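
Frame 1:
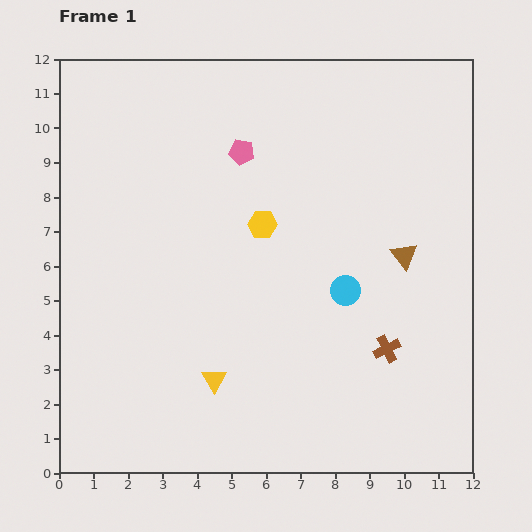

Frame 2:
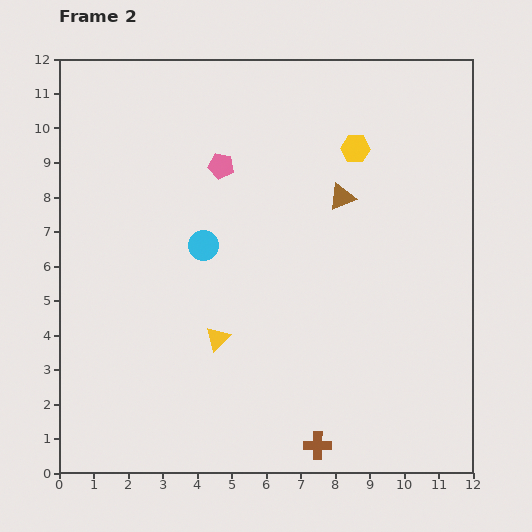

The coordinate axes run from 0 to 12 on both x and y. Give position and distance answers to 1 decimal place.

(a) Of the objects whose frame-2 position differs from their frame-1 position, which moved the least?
the pink pentagon

(moved 0.7)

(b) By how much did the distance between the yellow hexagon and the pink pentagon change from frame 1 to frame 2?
+1.7

Distance in frame 1: 2.2. Distance in frame 2: 3.9.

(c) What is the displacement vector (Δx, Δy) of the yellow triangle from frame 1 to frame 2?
(0.1, 1.2)

The yellow triangle was at (4.5, 2.7) in frame 1 and (4.6, 3.9) in frame 2.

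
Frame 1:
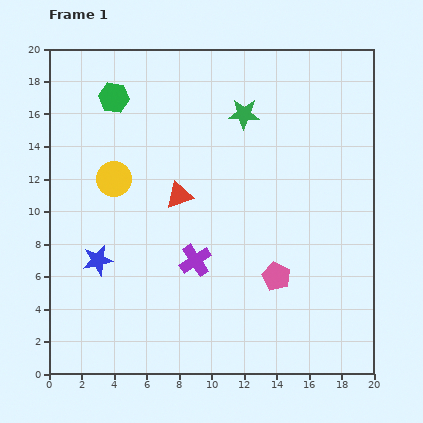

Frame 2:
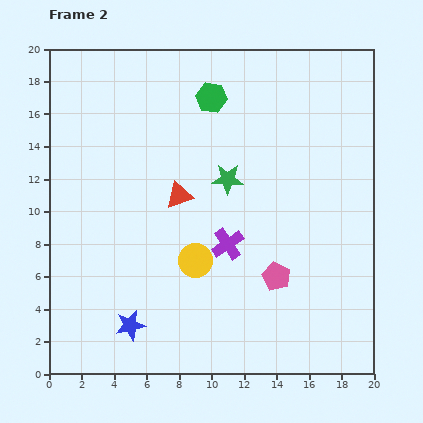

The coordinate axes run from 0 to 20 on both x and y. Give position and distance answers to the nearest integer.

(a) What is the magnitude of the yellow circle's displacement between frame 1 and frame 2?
7

The yellow circle moved from (4, 12) to (9, 7), a distance of √(5² + 5²) ≈ 7.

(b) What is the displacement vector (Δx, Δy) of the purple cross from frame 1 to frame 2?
(2, 1)

The purple cross was at (9, 7) in frame 1 and (11, 8) in frame 2.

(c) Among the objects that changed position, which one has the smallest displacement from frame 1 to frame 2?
the purple cross

(moved 2)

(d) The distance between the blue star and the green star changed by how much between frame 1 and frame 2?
-2

Distance in frame 1: 13. Distance in frame 2: 11.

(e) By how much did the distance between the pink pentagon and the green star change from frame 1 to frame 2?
-3

Distance in frame 1: 10. Distance in frame 2: 7.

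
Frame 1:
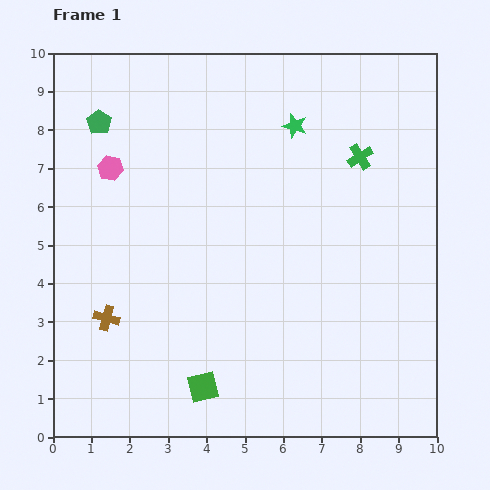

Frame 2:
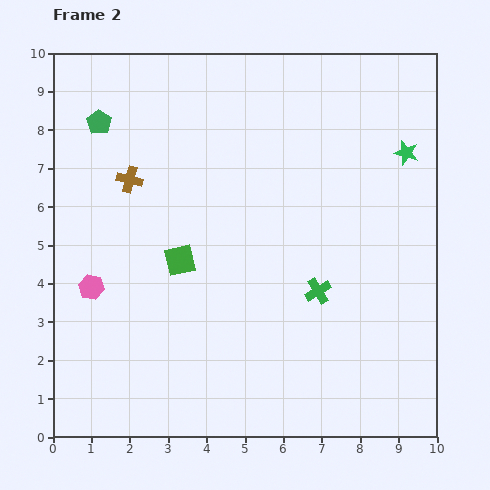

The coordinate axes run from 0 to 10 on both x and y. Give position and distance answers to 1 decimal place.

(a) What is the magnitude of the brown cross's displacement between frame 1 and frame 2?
3.6

The brown cross moved from (1.4, 3.1) to (2.0, 6.7), a distance of √(0.6² + 3.6²) ≈ 3.6.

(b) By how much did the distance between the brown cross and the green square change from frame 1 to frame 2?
-0.6

Distance in frame 1: 3.1. Distance in frame 2: 2.5.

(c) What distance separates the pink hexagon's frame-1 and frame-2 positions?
3.1

The pink hexagon moved from (1.5, 7.0) to (1.0, 3.9), a distance of √(0.5² + 3.1²) ≈ 3.1.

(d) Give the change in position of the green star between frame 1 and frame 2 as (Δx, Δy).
(2.9, -0.7)

The green star was at (6.3, 8.1) in frame 1 and (9.2, 7.4) in frame 2.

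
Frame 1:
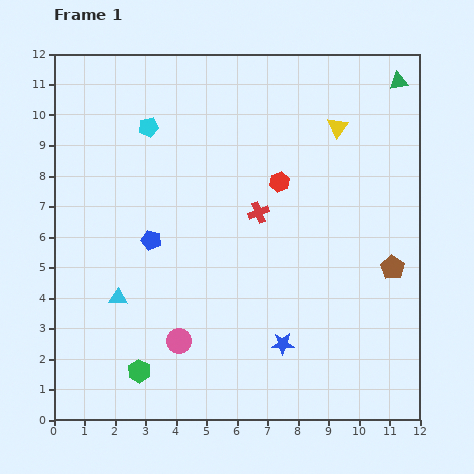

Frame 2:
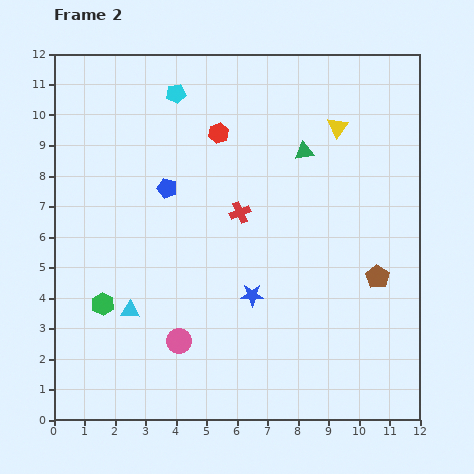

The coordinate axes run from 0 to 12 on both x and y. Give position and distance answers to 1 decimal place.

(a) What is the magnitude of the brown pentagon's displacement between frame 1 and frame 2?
0.6

The brown pentagon moved from (11.1, 5.0) to (10.6, 4.7), a distance of √(0.5² + 0.3²) ≈ 0.6.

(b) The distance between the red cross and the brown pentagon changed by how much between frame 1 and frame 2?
+0.2

Distance in frame 1: 4.8. Distance in frame 2: 5.0.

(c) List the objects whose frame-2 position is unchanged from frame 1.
the yellow triangle, the pink circle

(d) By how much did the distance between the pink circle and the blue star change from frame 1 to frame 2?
-0.6

Distance in frame 1: 3.4. Distance in frame 2: 2.8.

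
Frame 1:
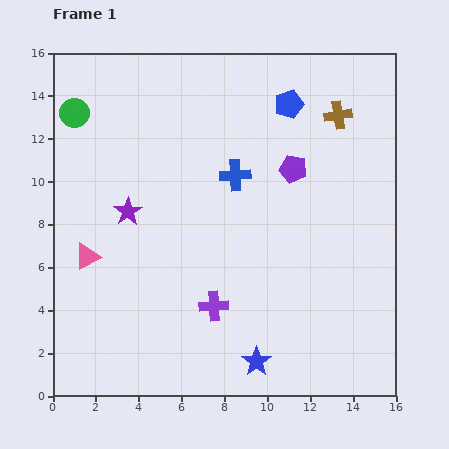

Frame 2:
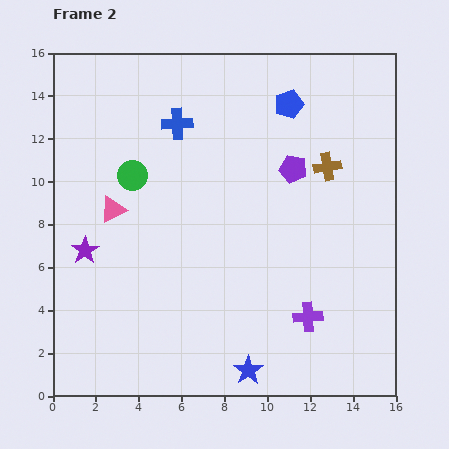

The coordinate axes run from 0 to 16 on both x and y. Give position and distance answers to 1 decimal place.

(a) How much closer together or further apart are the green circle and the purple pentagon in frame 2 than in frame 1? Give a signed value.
-3.0

Distance in frame 1: 10.5. Distance in frame 2: 7.5.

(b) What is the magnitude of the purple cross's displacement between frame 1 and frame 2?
4.4

The purple cross moved from (7.5, 4.2) to (11.9, 3.7), a distance of √(4.4² + 0.5²) ≈ 4.4.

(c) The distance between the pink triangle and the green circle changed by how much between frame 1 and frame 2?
-4.9

Distance in frame 1: 6.7. Distance in frame 2: 1.8.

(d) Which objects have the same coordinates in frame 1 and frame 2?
the blue pentagon, the purple pentagon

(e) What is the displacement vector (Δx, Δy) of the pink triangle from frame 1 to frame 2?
(1.2, 2.2)

The pink triangle was at (1.6, 6.5) in frame 1 and (2.8, 8.7) in frame 2.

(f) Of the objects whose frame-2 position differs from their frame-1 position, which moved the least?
the blue star

(moved 0.6)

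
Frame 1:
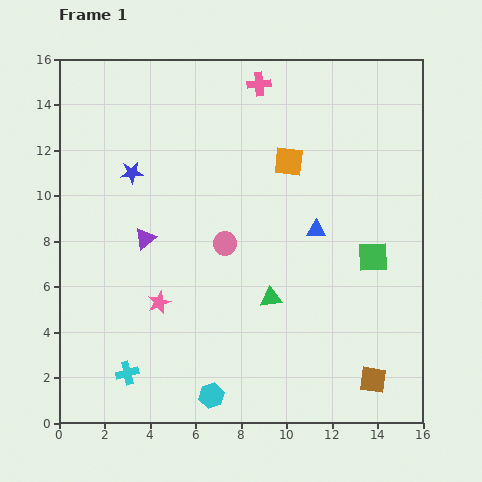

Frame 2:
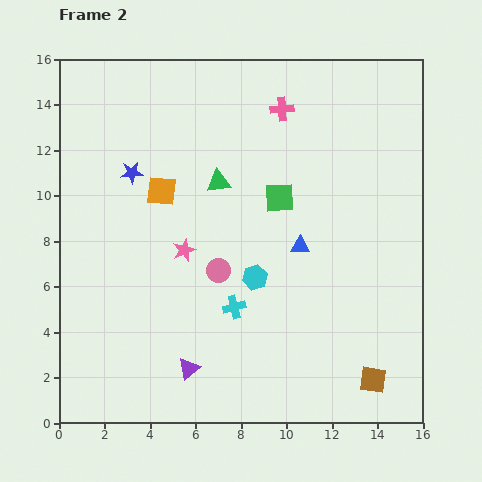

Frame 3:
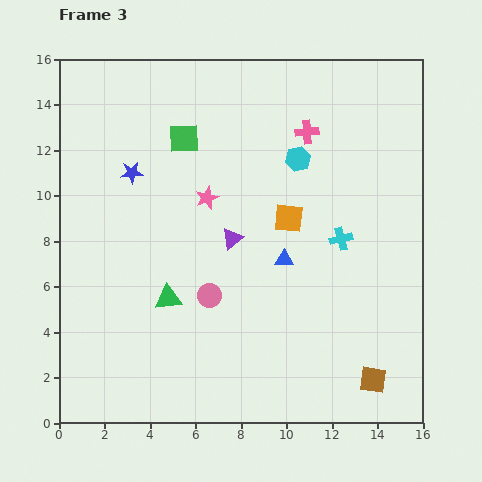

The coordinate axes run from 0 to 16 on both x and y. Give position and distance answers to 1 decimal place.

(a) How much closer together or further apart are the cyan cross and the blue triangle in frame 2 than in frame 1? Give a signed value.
-6.4

Distance in frame 1: 10.4. Distance in frame 2: 4.0.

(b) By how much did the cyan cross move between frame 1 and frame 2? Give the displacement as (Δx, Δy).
(4.7, 2.9)

The cyan cross was at (3.0, 2.2) in frame 1 and (7.7, 5.1) in frame 2.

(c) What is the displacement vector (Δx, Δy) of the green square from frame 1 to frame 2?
(-4.1, 2.6)

The green square was at (13.8, 7.3) in frame 1 and (9.7, 9.9) in frame 2.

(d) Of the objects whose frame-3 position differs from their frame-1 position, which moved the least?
the blue triangle

(moved 1.9)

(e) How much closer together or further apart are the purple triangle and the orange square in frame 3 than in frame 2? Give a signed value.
-5.2

Distance in frame 2: 7.9. Distance in frame 3: 2.7.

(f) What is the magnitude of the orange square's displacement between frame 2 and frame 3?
5.7

The orange square moved from (4.5, 10.2) to (10.1, 9.0), a distance of √(5.6² + 1.2²) ≈ 5.7.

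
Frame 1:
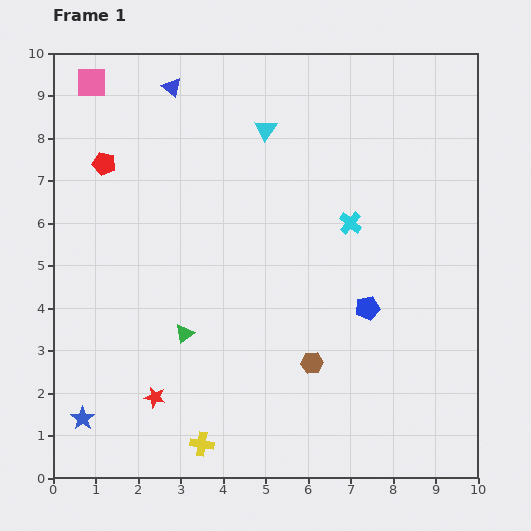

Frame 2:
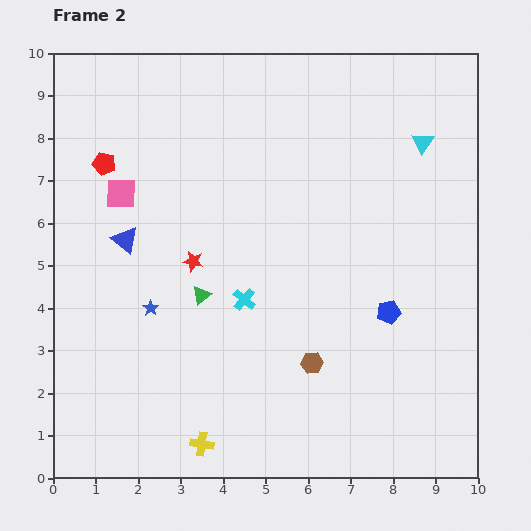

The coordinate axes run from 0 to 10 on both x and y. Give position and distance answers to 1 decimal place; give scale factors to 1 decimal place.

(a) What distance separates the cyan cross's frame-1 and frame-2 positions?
3.1

The cyan cross moved from (7.0, 6.0) to (4.5, 4.2), a distance of √(2.5² + 1.8²) ≈ 3.1.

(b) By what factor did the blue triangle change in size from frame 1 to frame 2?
1.4×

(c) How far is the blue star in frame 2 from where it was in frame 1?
3.1

The blue star moved from (0.7, 1.4) to (2.3, 4.0), a distance of √(1.6² + 2.6²) ≈ 3.1.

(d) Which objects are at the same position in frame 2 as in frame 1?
the red pentagon, the brown hexagon, the yellow cross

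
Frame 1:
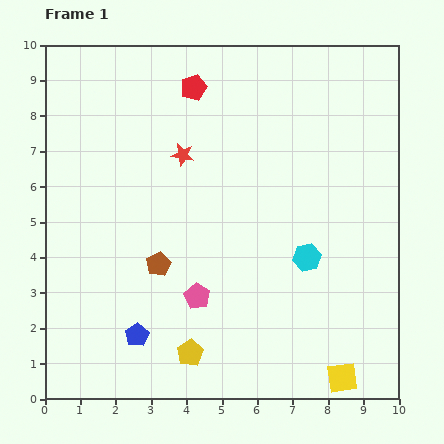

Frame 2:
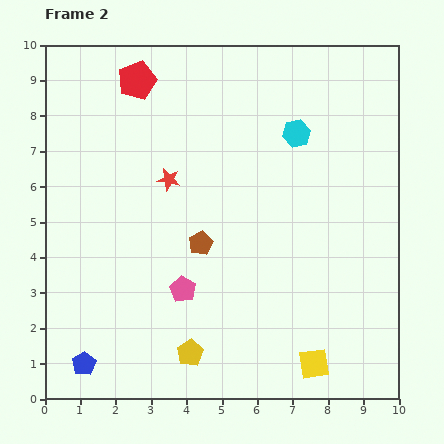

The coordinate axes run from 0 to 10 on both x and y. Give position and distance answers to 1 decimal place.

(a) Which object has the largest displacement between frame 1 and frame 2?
the cyan hexagon

(moved 3.5; next 1.7)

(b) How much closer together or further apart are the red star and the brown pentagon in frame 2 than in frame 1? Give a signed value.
-1.2

Distance in frame 1: 3.2. Distance in frame 2: 2.0.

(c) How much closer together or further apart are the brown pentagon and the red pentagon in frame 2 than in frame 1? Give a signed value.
-0.2

Distance in frame 1: 5.1. Distance in frame 2: 4.9.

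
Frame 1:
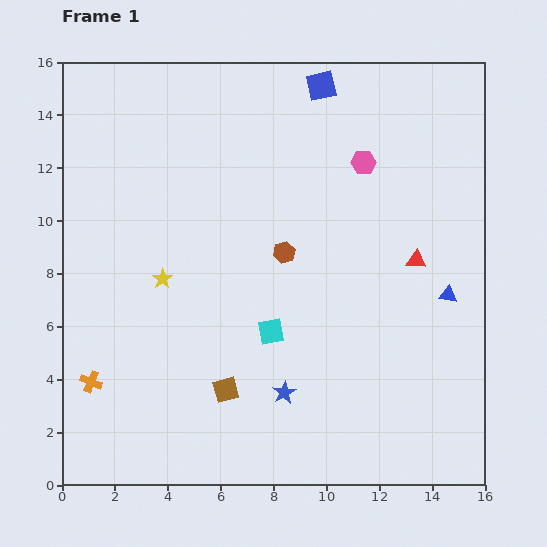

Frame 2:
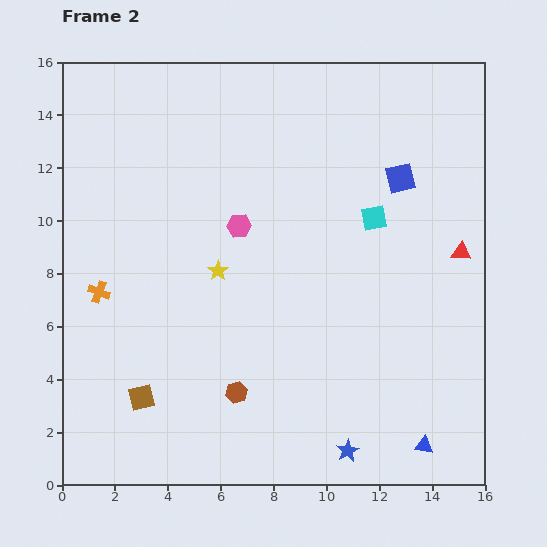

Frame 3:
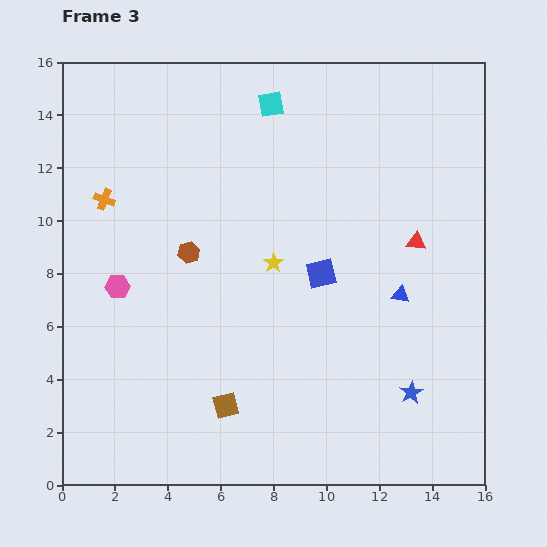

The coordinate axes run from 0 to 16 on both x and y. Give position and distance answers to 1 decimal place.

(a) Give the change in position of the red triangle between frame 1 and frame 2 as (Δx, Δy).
(1.7, 0.3)

The red triangle was at (13.4, 8.5) in frame 1 and (15.1, 8.8) in frame 2.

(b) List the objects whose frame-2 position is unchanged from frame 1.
none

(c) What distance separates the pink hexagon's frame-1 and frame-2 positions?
5.3

The pink hexagon moved from (11.4, 12.2) to (6.7, 9.8), a distance of √(4.7² + 2.4²) ≈ 5.3.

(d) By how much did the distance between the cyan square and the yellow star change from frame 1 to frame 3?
+1.4

Distance in frame 1: 4.6. Distance in frame 3: 6.0.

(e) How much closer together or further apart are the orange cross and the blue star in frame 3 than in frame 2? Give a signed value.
+2.5

Distance in frame 2: 11.2. Distance in frame 3: 13.7.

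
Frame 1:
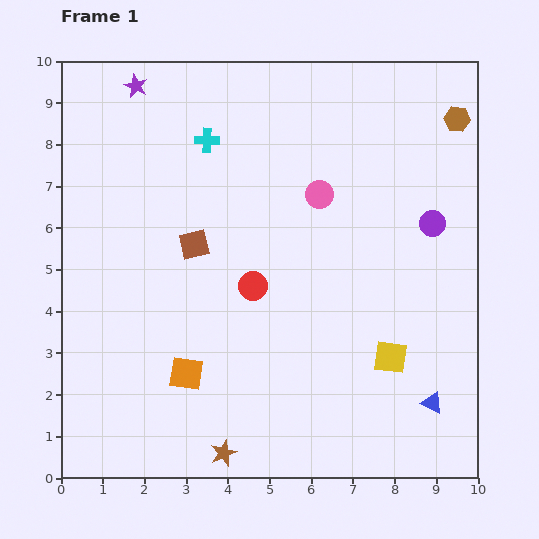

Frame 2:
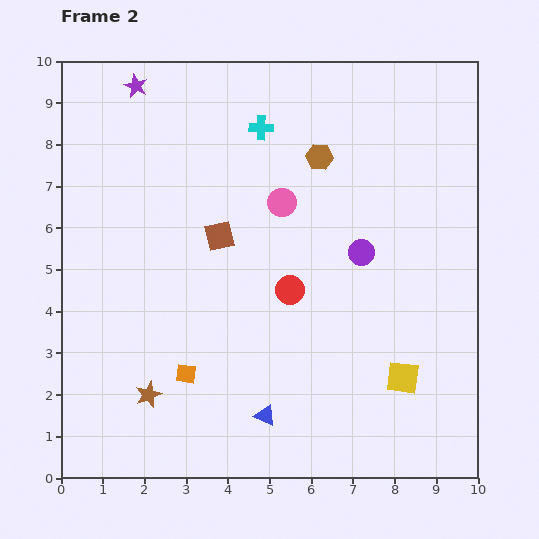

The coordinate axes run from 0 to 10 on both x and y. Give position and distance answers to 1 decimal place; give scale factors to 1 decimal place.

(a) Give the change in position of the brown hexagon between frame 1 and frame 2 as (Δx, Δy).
(-3.3, -0.9)

The brown hexagon was at (9.5, 8.6) in frame 1 and (6.2, 7.7) in frame 2.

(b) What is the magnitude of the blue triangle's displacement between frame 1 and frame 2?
4.0

The blue triangle moved from (8.9, 1.8) to (4.9, 1.5), a distance of √(4.0² + 0.3²) ≈ 4.0.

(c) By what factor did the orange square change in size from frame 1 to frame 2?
0.6×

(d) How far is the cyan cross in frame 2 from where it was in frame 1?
1.3

The cyan cross moved from (3.5, 8.1) to (4.8, 8.4), a distance of √(1.3² + 0.3²) ≈ 1.3.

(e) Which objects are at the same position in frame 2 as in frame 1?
the purple star, the orange square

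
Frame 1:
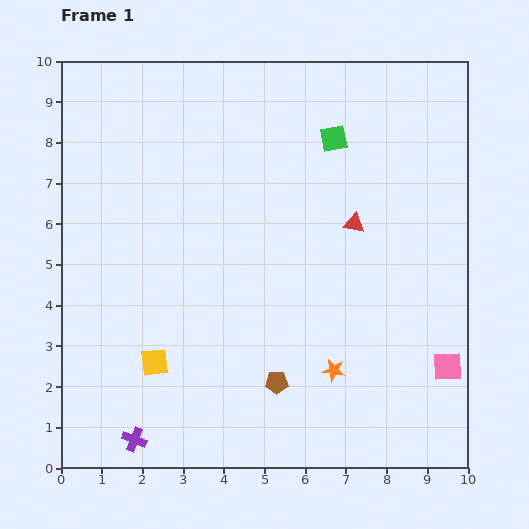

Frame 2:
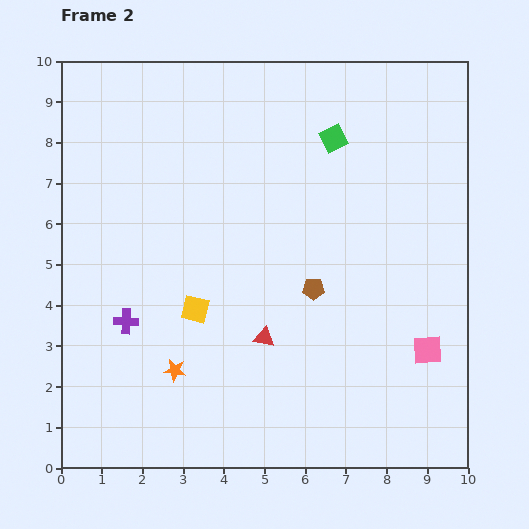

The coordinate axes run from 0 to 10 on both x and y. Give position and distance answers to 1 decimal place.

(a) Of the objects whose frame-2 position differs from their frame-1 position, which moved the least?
the pink square

(moved 0.6)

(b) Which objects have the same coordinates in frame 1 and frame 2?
the green square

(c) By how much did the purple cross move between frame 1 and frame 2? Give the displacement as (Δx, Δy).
(-0.2, 2.9)

The purple cross was at (1.8, 0.7) in frame 1 and (1.6, 3.6) in frame 2.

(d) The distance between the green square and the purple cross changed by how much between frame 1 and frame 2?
-2.1

Distance in frame 1: 8.9. Distance in frame 2: 6.8.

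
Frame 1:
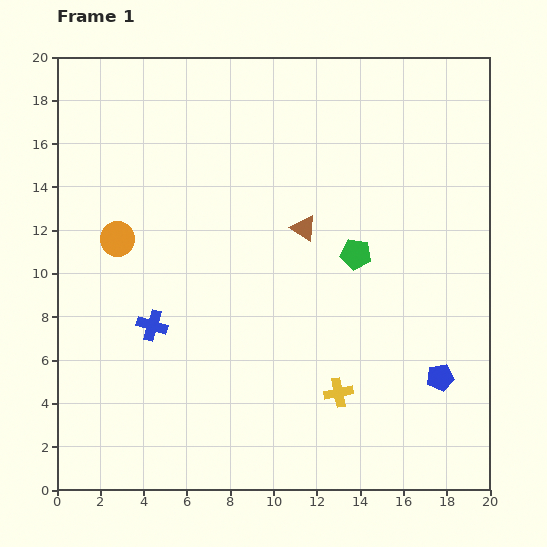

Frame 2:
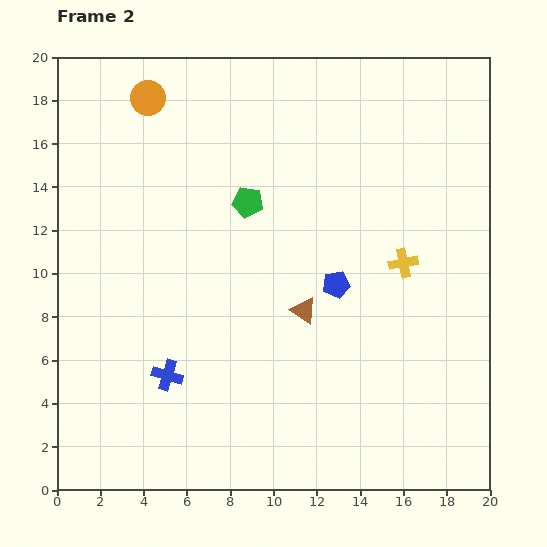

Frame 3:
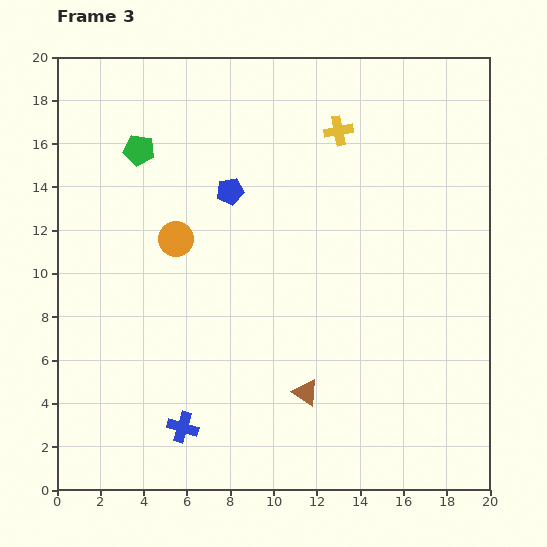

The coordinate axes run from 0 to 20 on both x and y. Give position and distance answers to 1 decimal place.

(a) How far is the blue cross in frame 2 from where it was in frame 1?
2.4

The blue cross moved from (4.4, 7.6) to (5.1, 5.3), a distance of √(0.7² + 2.3²) ≈ 2.4.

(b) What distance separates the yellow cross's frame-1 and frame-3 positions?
12.1

The yellow cross moved from (13.0, 4.5) to (13.0, 16.6), a distance of √(0.0² + 12.1²) ≈ 12.1.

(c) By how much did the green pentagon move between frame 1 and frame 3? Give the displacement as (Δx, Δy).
(-10.0, 4.8)

The green pentagon was at (13.8, 10.9) in frame 1 and (3.8, 15.7) in frame 3.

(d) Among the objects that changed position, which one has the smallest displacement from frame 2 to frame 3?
the blue cross

(moved 2.5)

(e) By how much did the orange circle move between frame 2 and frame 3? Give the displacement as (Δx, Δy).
(1.3, -6.5)

The orange circle was at (4.2, 18.1) in frame 2 and (5.5, 11.6) in frame 3.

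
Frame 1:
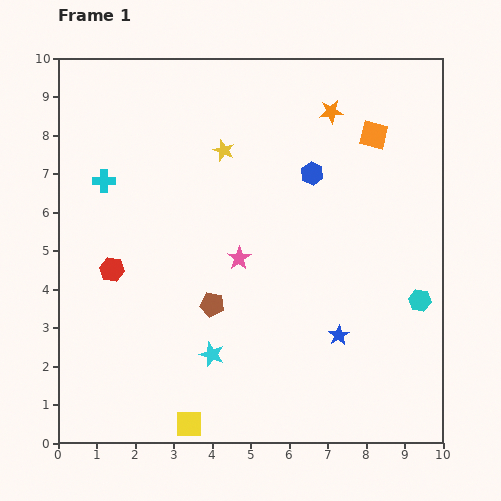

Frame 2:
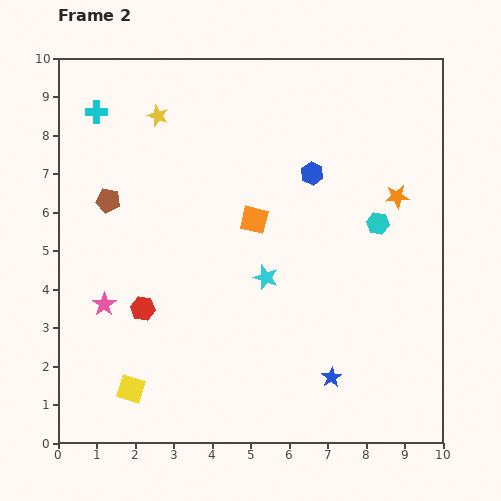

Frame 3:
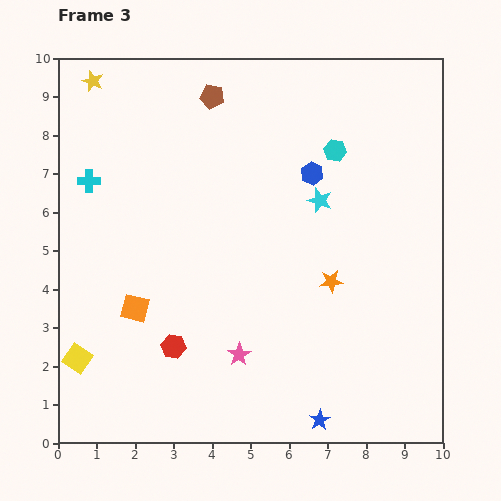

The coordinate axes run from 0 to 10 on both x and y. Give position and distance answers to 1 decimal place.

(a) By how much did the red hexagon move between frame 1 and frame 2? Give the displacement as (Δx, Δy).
(0.8, -1.0)

The red hexagon was at (1.4, 4.5) in frame 1 and (2.2, 3.5) in frame 2.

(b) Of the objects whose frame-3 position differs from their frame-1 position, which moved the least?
the cyan cross

(moved 0.4)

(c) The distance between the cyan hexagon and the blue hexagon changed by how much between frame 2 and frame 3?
-1.3

Distance in frame 2: 2.1. Distance in frame 3: 0.8.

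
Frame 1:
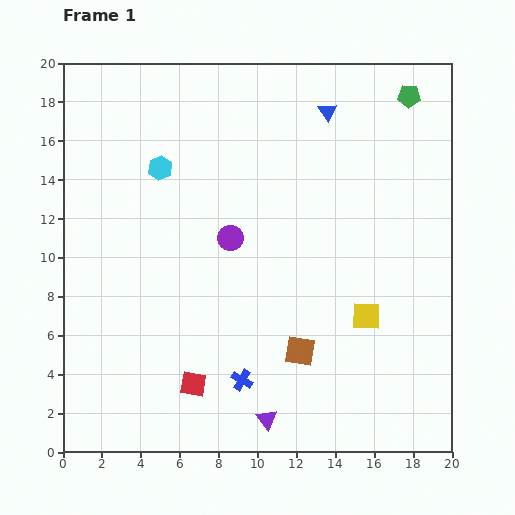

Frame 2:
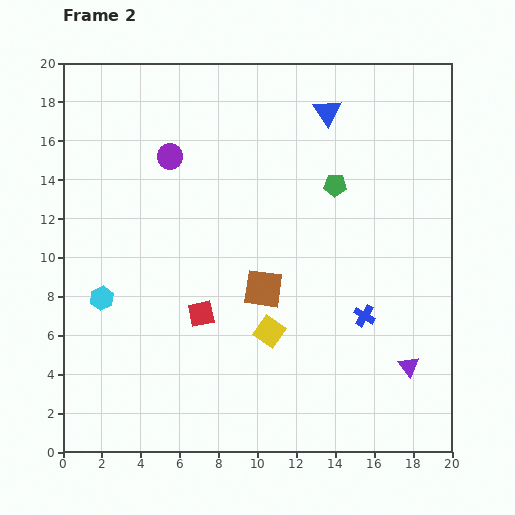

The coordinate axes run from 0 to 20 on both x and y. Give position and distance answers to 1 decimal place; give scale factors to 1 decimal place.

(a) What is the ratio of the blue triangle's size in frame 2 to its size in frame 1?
1.6×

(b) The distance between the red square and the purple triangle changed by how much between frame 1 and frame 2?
+6.8

Distance in frame 1: 4.2. Distance in frame 2: 11.0.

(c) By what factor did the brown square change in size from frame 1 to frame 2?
1.3×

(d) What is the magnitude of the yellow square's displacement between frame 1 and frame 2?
5.1

The yellow square moved from (15.6, 7.0) to (10.6, 6.2), a distance of √(5.0² + 0.8²) ≈ 5.1.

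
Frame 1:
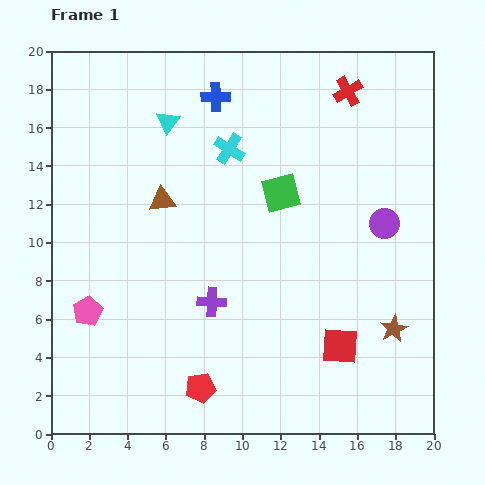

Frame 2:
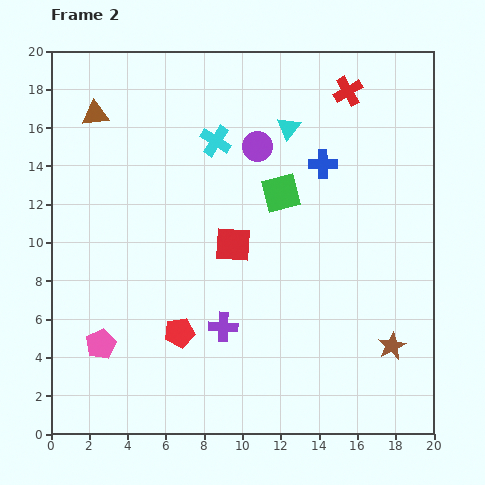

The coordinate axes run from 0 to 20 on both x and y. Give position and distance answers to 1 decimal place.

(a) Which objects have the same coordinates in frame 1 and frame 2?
the green square, the red cross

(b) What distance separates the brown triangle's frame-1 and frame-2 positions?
5.7

The brown triangle moved from (5.8, 12.2) to (2.3, 16.7), a distance of √(3.5² + 4.5²) ≈ 5.7.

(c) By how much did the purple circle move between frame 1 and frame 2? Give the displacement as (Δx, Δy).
(-6.6, 4.0)

The purple circle was at (17.4, 11.0) in frame 1 and (10.8, 15.0) in frame 2.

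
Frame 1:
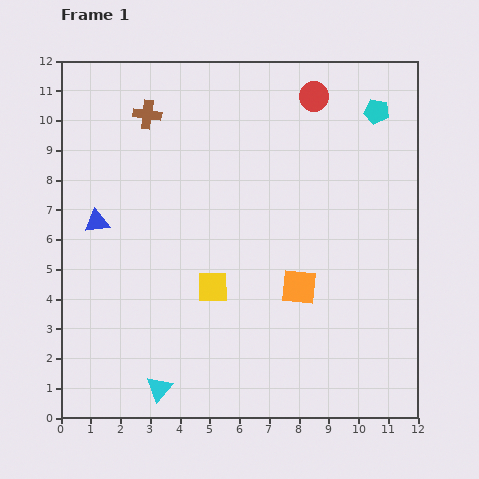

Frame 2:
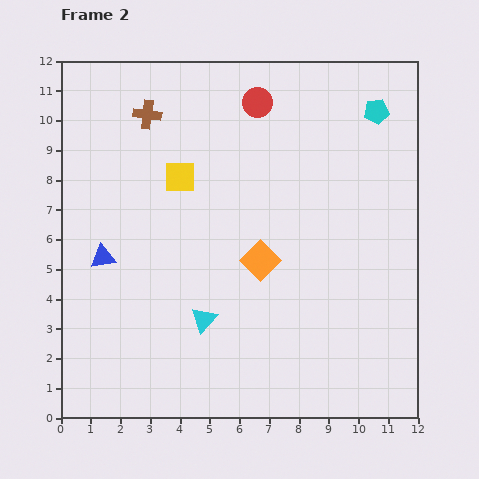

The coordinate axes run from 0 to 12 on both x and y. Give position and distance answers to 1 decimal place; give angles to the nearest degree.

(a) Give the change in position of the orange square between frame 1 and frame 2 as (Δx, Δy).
(-1.3, 0.9)

The orange square was at (8.0, 4.4) in frame 1 and (6.7, 5.3) in frame 2.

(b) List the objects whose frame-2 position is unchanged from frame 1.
the brown cross, the cyan pentagon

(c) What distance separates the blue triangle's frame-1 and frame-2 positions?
1.2

The blue triangle moved from (1.2, 6.6) to (1.4, 5.4), a distance of √(0.2² + 1.2²) ≈ 1.2.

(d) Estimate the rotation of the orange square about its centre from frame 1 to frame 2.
39° clockwise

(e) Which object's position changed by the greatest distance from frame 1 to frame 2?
the yellow square

(moved 3.9; next 2.7)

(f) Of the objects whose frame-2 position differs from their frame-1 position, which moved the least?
the blue triangle

(moved 1.2)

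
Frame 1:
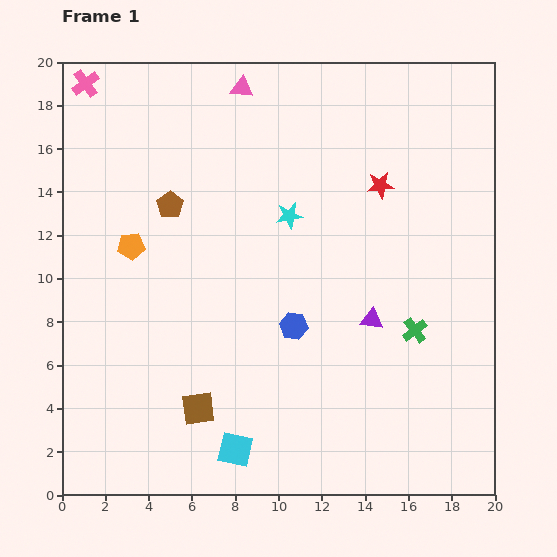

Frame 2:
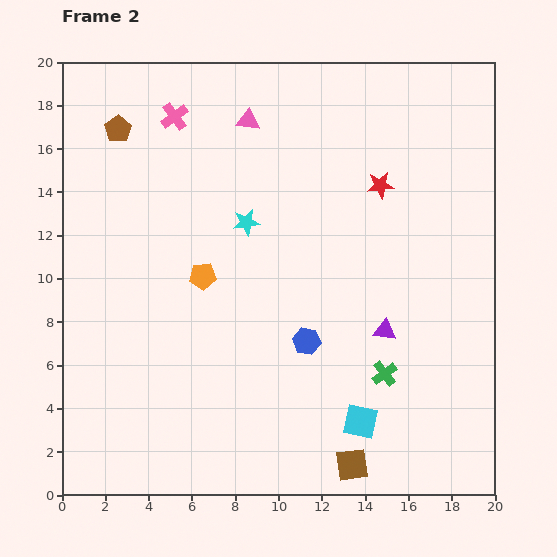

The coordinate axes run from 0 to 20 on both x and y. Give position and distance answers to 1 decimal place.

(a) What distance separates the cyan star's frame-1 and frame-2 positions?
2.0

The cyan star moved from (10.5, 12.9) to (8.5, 12.6), a distance of √(2.0² + 0.3²) ≈ 2.0.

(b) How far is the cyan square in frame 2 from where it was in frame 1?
5.9

The cyan square moved from (8.0, 2.1) to (13.8, 3.4), a distance of √(5.8² + 1.3²) ≈ 5.9.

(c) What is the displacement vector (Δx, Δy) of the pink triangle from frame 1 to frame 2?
(0.3, -1.5)

The pink triangle was at (8.3, 18.8) in frame 1 and (8.6, 17.3) in frame 2.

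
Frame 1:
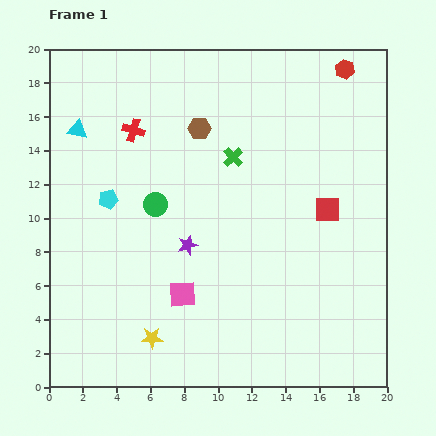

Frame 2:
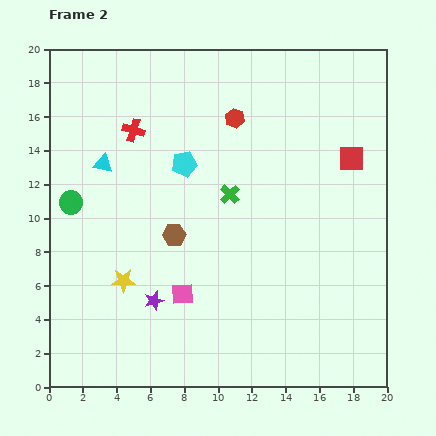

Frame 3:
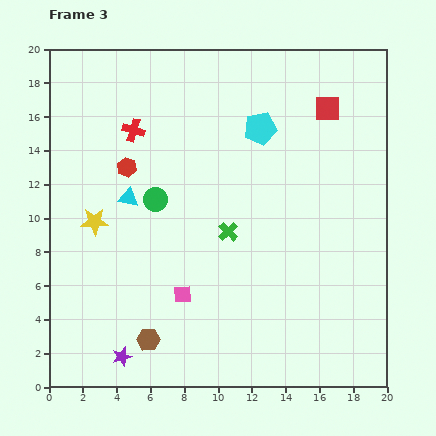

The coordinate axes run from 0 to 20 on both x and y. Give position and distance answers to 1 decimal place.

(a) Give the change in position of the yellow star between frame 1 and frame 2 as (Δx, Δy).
(-1.7, 3.4)

The yellow star was at (6.1, 2.9) in frame 1 and (4.4, 6.3) in frame 2.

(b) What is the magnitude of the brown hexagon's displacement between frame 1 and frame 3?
12.9

The brown hexagon moved from (8.9, 15.3) to (5.9, 2.8), a distance of √(3.0² + 12.5²) ≈ 12.9.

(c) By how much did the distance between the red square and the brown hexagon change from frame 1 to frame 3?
+8.3

Distance in frame 1: 9.0. Distance in frame 3: 17.3.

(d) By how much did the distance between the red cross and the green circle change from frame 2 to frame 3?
-1.4

Distance in frame 2: 5.7. Distance in frame 3: 4.3.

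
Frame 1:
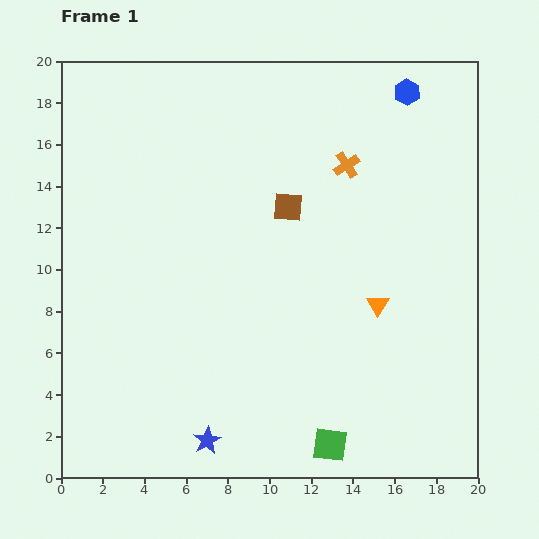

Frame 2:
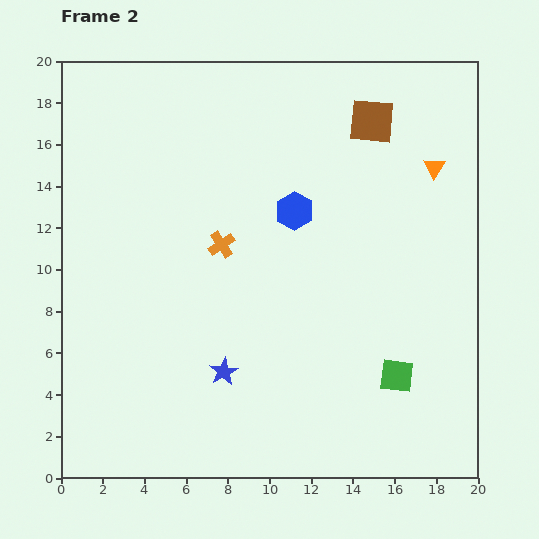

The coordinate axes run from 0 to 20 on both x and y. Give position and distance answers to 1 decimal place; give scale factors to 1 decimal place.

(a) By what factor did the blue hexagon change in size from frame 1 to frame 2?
1.4×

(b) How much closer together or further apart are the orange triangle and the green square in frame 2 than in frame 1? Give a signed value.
+3.1

Distance in frame 1: 7.1. Distance in frame 2: 10.2.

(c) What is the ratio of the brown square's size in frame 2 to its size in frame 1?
1.5×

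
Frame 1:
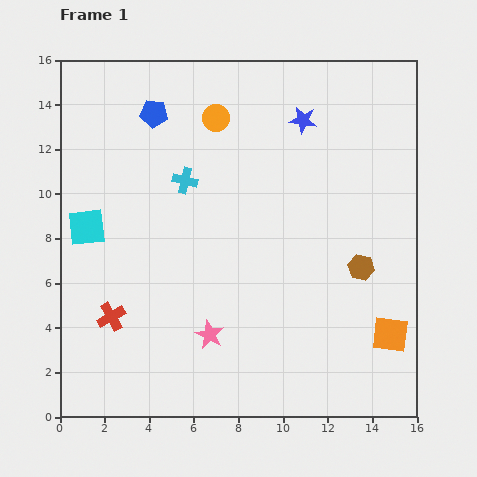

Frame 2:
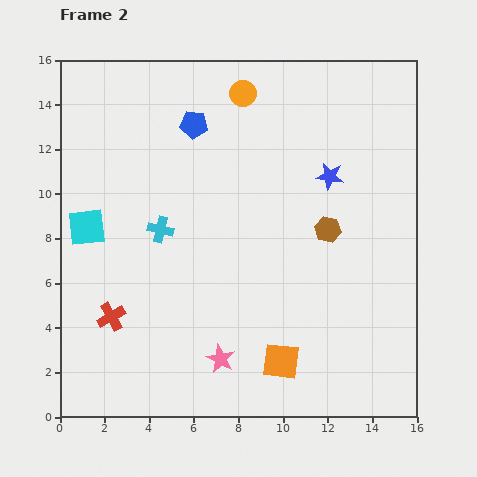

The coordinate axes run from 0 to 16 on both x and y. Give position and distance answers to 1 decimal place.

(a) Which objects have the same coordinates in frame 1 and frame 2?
the cyan square, the red cross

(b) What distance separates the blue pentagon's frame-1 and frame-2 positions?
1.9

The blue pentagon moved from (4.2, 13.6) to (6.0, 13.1), a distance of √(1.8² + 0.5²) ≈ 1.9.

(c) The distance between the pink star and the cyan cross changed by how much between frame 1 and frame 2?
-0.6

Distance in frame 1: 7.0. Distance in frame 2: 6.4.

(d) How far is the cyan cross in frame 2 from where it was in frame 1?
2.5

The cyan cross moved from (5.6, 10.6) to (4.5, 8.4), a distance of √(1.1² + 2.2²) ≈ 2.5.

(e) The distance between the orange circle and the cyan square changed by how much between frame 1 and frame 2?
+1.6

Distance in frame 1: 7.6. Distance in frame 2: 9.2.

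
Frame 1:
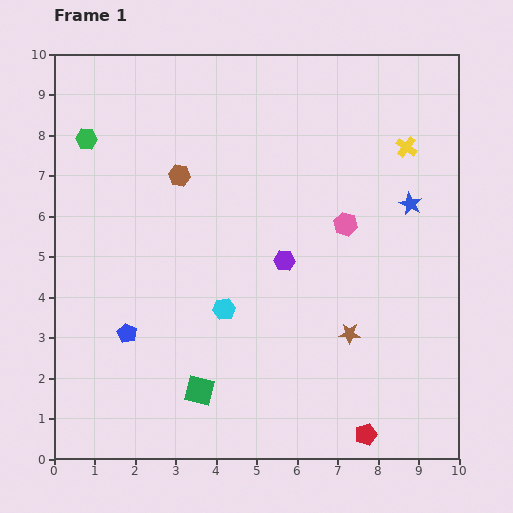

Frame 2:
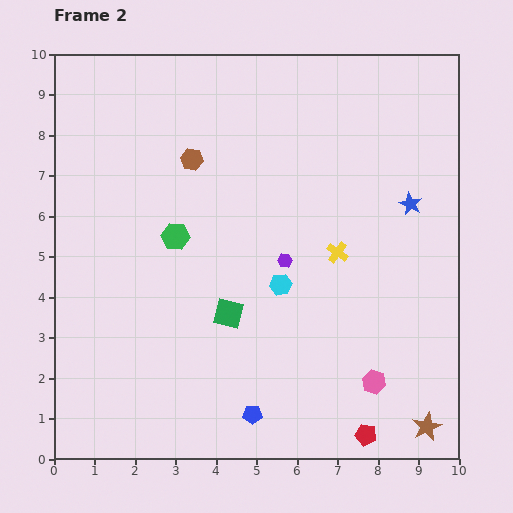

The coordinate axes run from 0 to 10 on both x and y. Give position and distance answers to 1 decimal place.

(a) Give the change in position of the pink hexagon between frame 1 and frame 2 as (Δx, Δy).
(0.7, -3.9)

The pink hexagon was at (7.2, 5.8) in frame 1 and (7.9, 1.9) in frame 2.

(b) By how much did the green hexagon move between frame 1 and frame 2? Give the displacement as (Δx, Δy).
(2.2, -2.4)

The green hexagon was at (0.8, 7.9) in frame 1 and (3.0, 5.5) in frame 2.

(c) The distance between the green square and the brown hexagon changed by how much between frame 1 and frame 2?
-1.4

Distance in frame 1: 5.3. Distance in frame 2: 3.9.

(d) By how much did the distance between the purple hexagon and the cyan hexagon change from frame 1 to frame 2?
-1.3

Distance in frame 1: 1.9. Distance in frame 2: 0.6.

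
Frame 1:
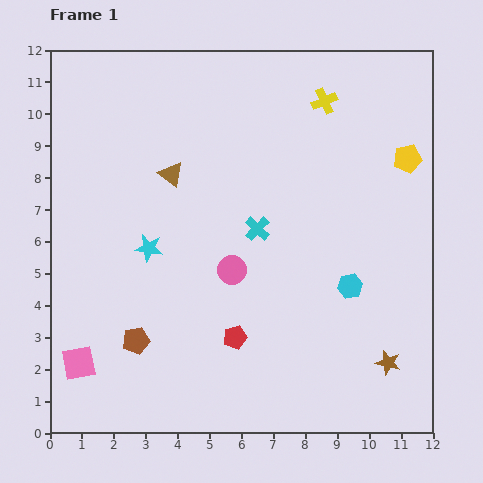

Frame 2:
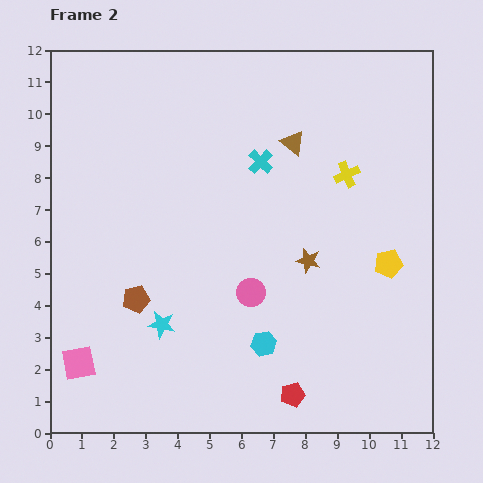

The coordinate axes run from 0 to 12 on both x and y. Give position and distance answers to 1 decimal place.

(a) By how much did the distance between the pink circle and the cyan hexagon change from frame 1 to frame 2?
-2.1

Distance in frame 1: 3.7. Distance in frame 2: 1.6.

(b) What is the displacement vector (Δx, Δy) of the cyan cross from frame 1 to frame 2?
(0.1, 2.1)

The cyan cross was at (6.5, 6.4) in frame 1 and (6.6, 8.5) in frame 2.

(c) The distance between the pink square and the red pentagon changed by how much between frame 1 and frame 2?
+1.8

Distance in frame 1: 5.0. Distance in frame 2: 6.8.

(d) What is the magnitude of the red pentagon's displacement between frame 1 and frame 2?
2.5

The red pentagon moved from (5.8, 3.0) to (7.6, 1.2), a distance of √(1.8² + 1.8²) ≈ 2.5.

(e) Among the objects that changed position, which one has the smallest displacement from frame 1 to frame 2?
the pink circle

(moved 0.9)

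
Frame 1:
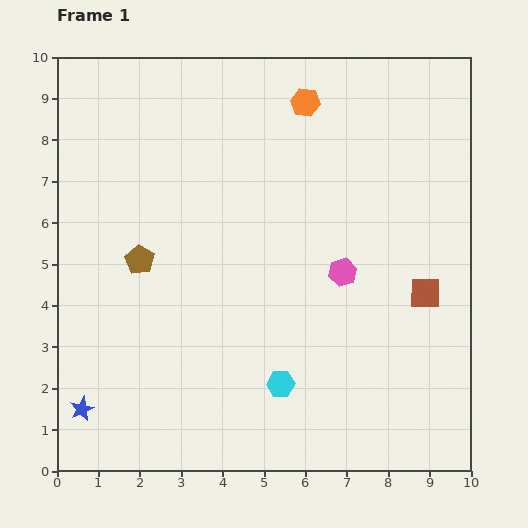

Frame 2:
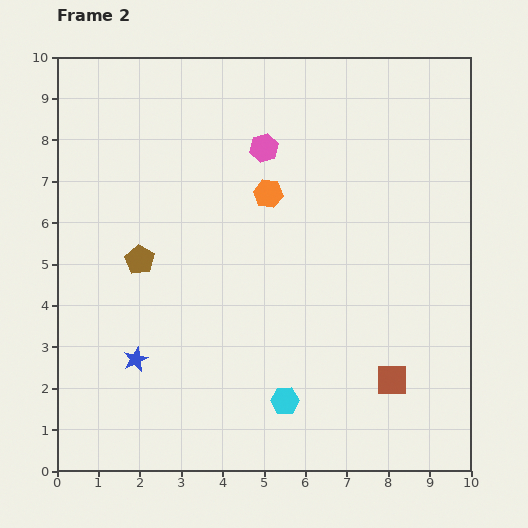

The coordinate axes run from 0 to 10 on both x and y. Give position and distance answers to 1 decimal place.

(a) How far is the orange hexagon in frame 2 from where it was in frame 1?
2.4

The orange hexagon moved from (6.0, 8.9) to (5.1, 6.7), a distance of √(0.9² + 2.2²) ≈ 2.4.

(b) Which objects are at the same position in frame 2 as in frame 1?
the brown pentagon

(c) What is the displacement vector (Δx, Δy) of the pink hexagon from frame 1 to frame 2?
(-1.9, 3.0)

The pink hexagon was at (6.9, 4.8) in frame 1 and (5.0, 7.8) in frame 2.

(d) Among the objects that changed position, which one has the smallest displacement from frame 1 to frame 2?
the cyan hexagon

(moved 0.4)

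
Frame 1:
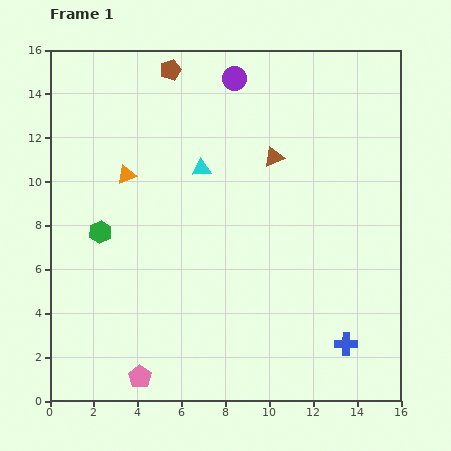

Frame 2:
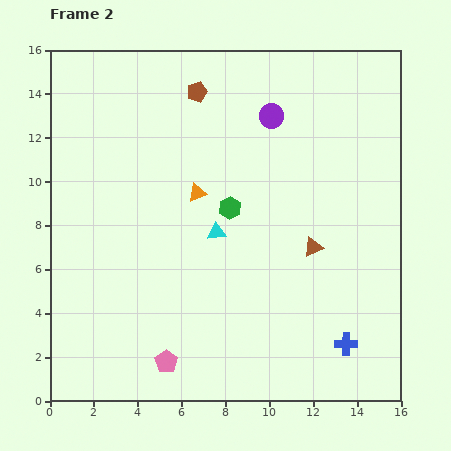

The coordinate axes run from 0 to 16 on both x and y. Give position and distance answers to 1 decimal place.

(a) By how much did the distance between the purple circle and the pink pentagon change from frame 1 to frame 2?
-2.1

Distance in frame 1: 14.3. Distance in frame 2: 12.2.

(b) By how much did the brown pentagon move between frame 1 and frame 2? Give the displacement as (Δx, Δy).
(1.2, -1.0)

The brown pentagon was at (5.5, 15.1) in frame 1 and (6.7, 14.1) in frame 2.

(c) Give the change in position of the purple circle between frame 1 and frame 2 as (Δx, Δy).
(1.7, -1.7)

The purple circle was at (8.4, 14.7) in frame 1 and (10.1, 13.0) in frame 2.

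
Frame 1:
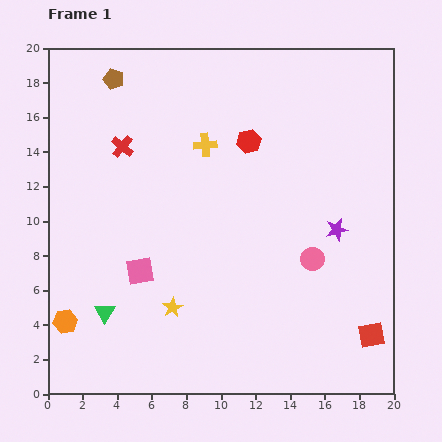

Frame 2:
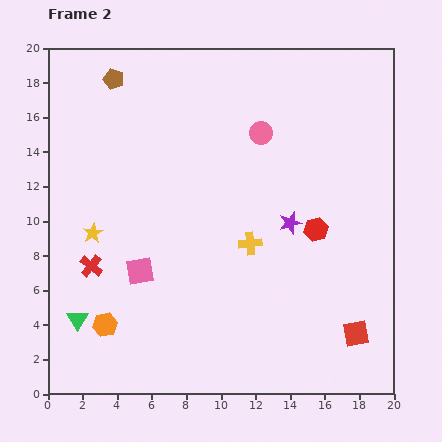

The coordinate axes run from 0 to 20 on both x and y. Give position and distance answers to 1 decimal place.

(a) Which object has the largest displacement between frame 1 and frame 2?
the pink circle

(moved 7.9; next 7.1)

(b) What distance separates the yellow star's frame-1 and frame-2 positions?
6.3

The yellow star moved from (7.2, 5.0) to (2.6, 9.3), a distance of √(4.6² + 4.3²) ≈ 6.3.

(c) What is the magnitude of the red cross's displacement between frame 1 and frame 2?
7.1

The red cross moved from (4.3, 14.3) to (2.5, 7.4), a distance of √(1.8² + 6.9²) ≈ 7.1.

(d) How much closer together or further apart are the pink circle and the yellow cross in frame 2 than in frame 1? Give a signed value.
-2.7

Distance in frame 1: 9.1. Distance in frame 2: 6.4.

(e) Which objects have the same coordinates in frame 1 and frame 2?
the pink square, the brown pentagon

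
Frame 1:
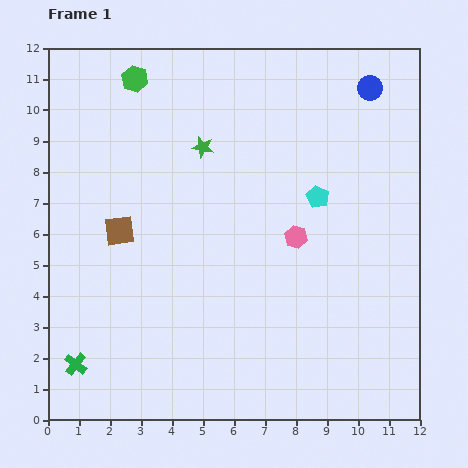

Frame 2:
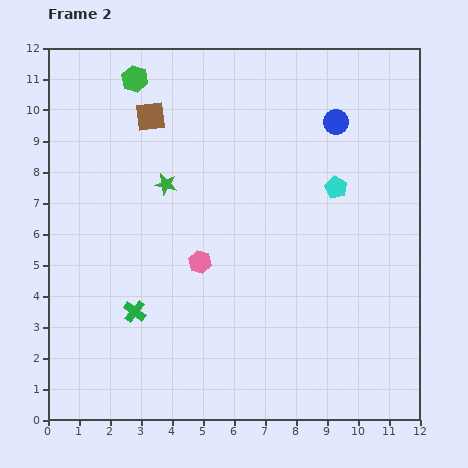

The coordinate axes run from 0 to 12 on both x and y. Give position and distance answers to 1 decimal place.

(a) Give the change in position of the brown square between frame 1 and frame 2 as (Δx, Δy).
(1.0, 3.7)

The brown square was at (2.3, 6.1) in frame 1 and (3.3, 9.8) in frame 2.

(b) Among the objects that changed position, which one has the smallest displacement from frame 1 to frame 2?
the cyan pentagon

(moved 0.7)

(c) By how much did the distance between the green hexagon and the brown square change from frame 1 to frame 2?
-3.6

Distance in frame 1: 4.9. Distance in frame 2: 1.3.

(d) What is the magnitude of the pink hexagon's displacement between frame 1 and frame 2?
3.2

The pink hexagon moved from (8.0, 5.9) to (4.9, 5.1), a distance of √(3.1² + 0.8²) ≈ 3.2.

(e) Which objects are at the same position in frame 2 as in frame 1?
the green hexagon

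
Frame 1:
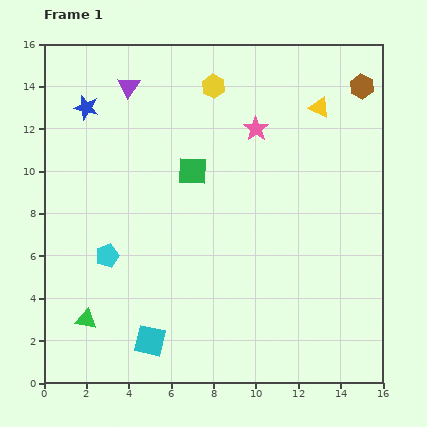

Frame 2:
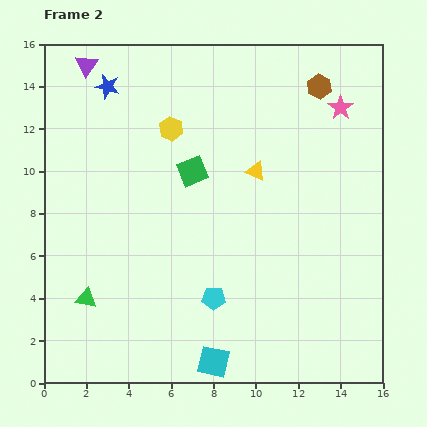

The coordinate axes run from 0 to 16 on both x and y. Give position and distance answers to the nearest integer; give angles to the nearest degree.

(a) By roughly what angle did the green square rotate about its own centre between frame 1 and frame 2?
25° counter-clockwise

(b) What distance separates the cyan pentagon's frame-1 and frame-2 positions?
5

The cyan pentagon moved from (3, 6) to (8, 4), a distance of √(5² + 2²) ≈ 5.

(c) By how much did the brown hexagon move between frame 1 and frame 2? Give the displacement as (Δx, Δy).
(-2, 0)

The brown hexagon was at (15, 14) in frame 1 and (13, 14) in frame 2.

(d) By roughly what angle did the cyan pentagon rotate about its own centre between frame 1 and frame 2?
21° clockwise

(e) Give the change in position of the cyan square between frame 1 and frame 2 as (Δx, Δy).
(3, -1)

The cyan square was at (5, 2) in frame 1 and (8, 1) in frame 2.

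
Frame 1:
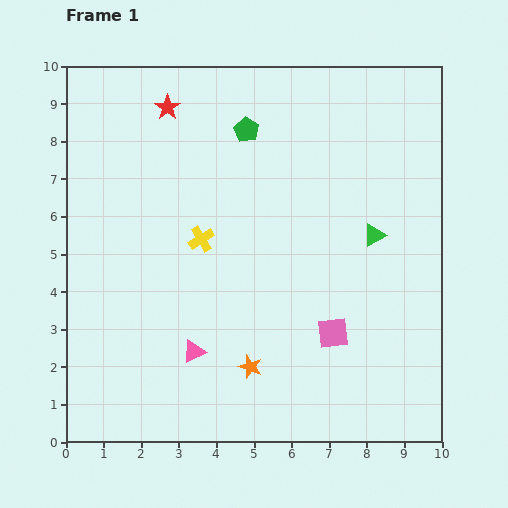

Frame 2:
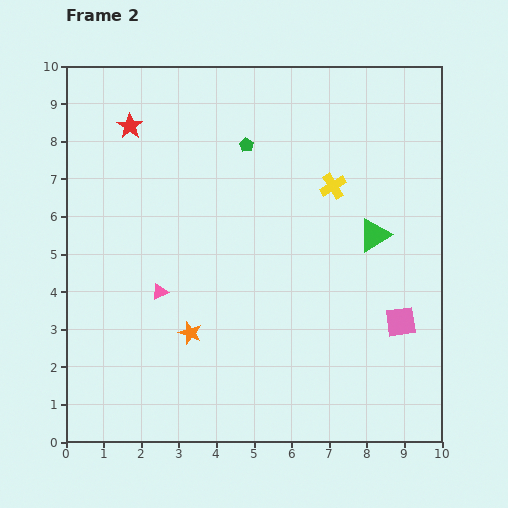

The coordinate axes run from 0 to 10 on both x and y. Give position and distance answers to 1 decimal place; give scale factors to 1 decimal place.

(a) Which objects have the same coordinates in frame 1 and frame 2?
the green triangle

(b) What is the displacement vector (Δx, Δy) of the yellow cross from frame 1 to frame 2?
(3.5, 1.4)

The yellow cross was at (3.6, 5.4) in frame 1 and (7.1, 6.8) in frame 2.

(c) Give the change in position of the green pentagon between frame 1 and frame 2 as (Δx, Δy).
(0.0, -0.4)

The green pentagon was at (4.8, 8.3) in frame 1 and (4.8, 7.9) in frame 2.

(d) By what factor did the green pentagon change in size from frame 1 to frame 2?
0.6×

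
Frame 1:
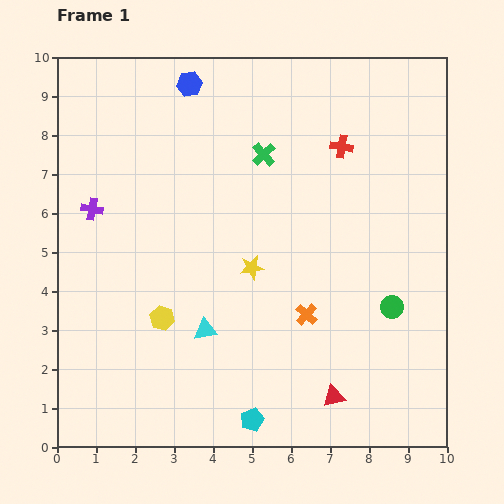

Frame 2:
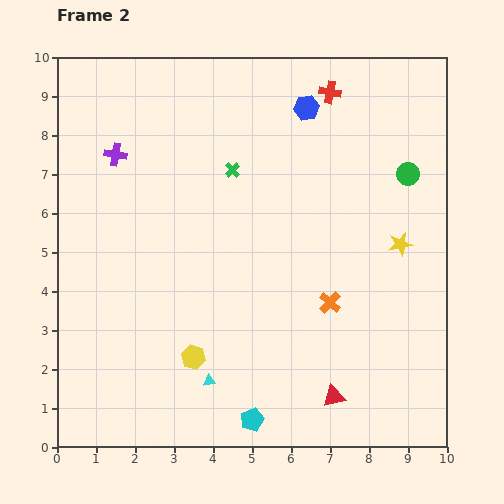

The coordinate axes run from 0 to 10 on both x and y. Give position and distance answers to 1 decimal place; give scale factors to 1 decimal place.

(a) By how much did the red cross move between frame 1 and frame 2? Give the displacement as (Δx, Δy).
(-0.3, 1.4)

The red cross was at (7.3, 7.7) in frame 1 and (7.0, 9.1) in frame 2.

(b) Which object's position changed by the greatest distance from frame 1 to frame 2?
the yellow star

(moved 3.8; next 3.4)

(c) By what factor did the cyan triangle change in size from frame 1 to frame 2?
0.6×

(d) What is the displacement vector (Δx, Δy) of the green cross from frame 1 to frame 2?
(-0.8, -0.4)

The green cross was at (5.3, 7.5) in frame 1 and (4.5, 7.1) in frame 2.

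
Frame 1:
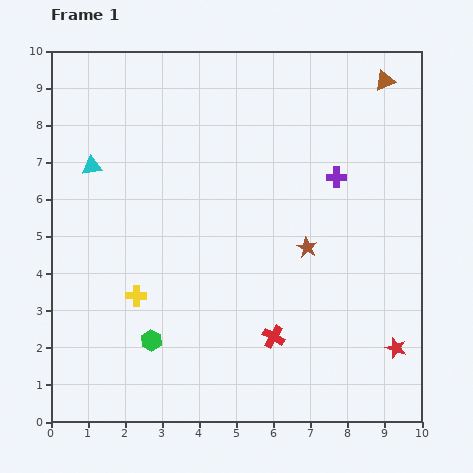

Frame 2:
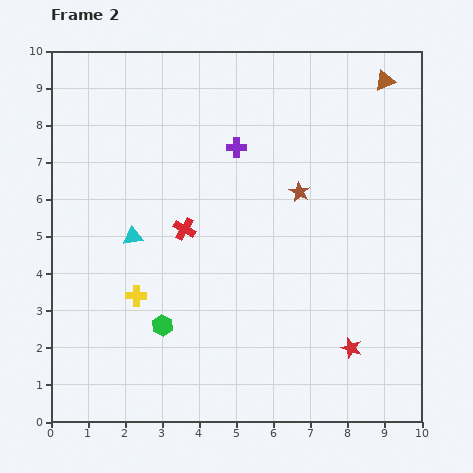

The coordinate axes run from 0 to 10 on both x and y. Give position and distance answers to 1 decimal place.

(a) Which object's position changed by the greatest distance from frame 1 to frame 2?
the red cross

(moved 3.8; next 2.8)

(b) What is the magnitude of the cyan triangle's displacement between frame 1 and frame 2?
2.2

The cyan triangle moved from (1.1, 6.9) to (2.2, 5.0), a distance of √(1.1² + 1.9²) ≈ 2.2.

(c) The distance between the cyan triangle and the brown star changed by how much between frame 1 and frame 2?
-1.5

Distance in frame 1: 6.2. Distance in frame 2: 4.7.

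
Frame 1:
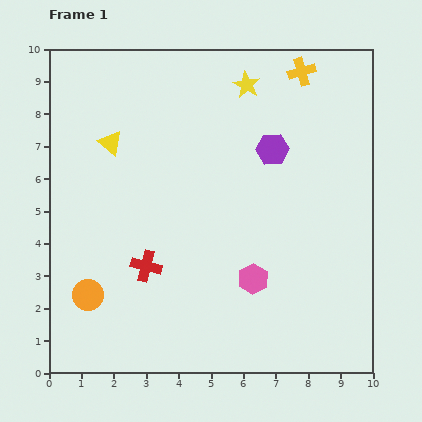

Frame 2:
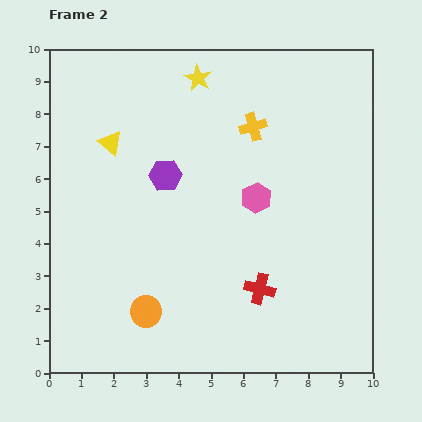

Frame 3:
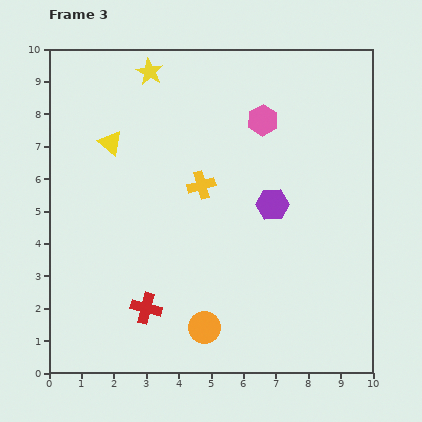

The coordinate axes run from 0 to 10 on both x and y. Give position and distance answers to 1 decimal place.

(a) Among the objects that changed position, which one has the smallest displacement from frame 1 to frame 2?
the yellow star

(moved 1.5)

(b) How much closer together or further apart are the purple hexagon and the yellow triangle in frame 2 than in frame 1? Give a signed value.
-3.0

Distance in frame 1: 5.0. Distance in frame 2: 2.0.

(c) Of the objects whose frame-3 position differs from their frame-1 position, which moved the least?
the red cross

(moved 1.3)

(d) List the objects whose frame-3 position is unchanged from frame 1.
the yellow triangle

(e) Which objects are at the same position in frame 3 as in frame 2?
the yellow triangle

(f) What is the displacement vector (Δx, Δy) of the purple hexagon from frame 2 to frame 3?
(3.3, -0.9)

The purple hexagon was at (3.6, 6.1) in frame 2 and (6.9, 5.2) in frame 3.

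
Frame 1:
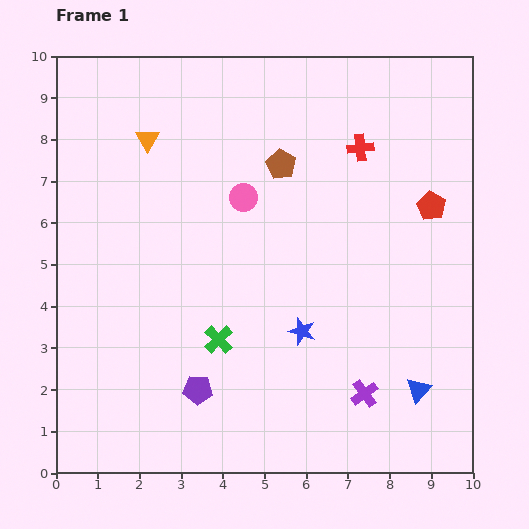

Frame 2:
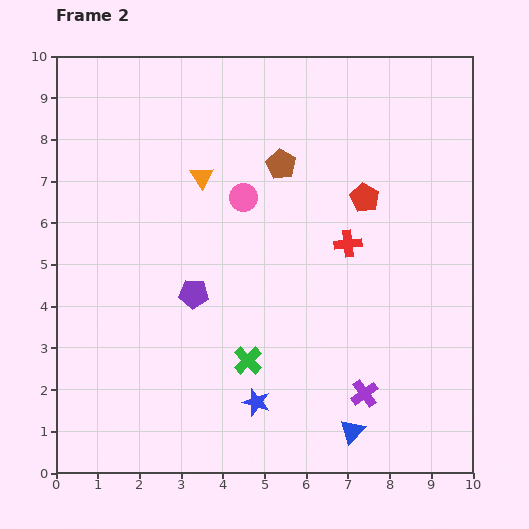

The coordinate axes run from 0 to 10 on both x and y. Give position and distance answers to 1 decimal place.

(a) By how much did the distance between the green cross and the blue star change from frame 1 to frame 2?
-1.0

Distance in frame 1: 2.0. Distance in frame 2: 1.0.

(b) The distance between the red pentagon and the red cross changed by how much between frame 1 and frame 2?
-1.0

Distance in frame 1: 2.2. Distance in frame 2: 1.2.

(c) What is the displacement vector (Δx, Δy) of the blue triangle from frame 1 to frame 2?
(-1.6, -1.0)

The blue triangle was at (8.7, 2.0) in frame 1 and (7.1, 1.0) in frame 2.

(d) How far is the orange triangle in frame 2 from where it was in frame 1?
1.6

The orange triangle moved from (2.2, 8.0) to (3.5, 7.1), a distance of √(1.3² + 0.9²) ≈ 1.6.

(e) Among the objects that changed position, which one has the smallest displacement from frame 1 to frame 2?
the green cross

(moved 0.9)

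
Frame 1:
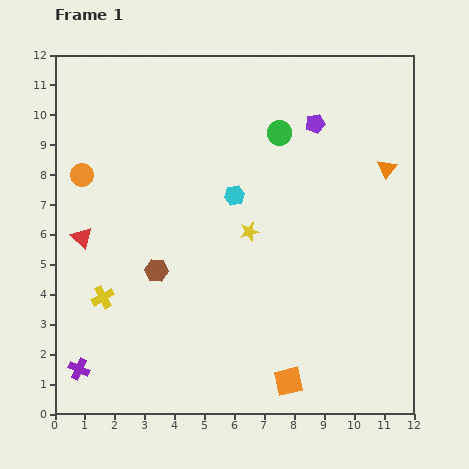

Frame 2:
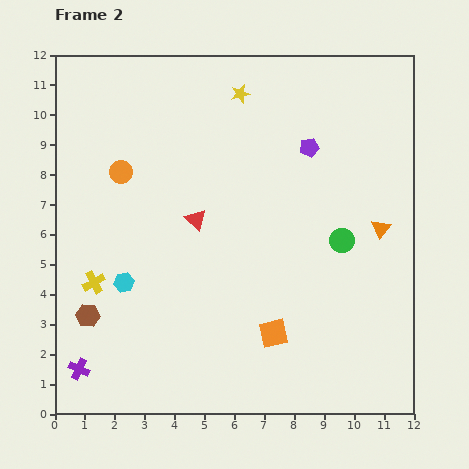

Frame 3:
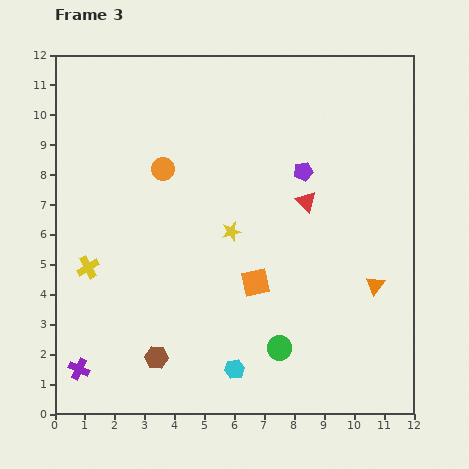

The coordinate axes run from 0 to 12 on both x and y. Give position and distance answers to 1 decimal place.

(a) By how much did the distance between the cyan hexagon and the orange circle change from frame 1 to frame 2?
-1.4

Distance in frame 1: 5.1. Distance in frame 2: 3.7.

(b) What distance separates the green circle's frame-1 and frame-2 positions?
4.2

The green circle moved from (7.5, 9.4) to (9.6, 5.8), a distance of √(2.1² + 3.6²) ≈ 4.2.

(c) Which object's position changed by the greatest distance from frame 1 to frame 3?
the red triangle

(moved 7.6; next 7.2)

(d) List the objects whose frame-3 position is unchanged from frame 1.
the purple cross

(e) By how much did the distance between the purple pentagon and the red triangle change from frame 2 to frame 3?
-3.5

Distance in frame 2: 4.5. Distance in frame 3: 1.0.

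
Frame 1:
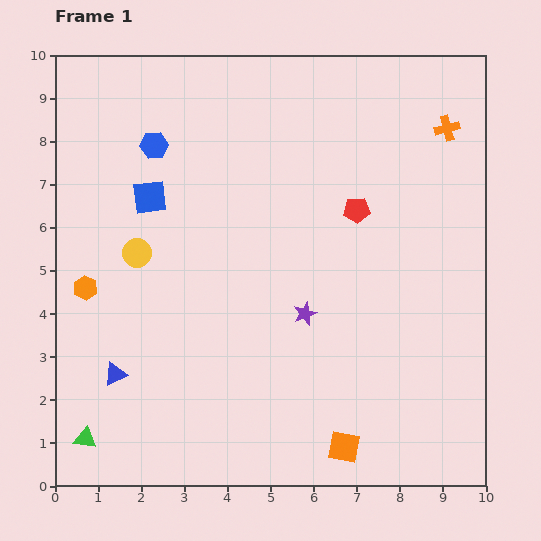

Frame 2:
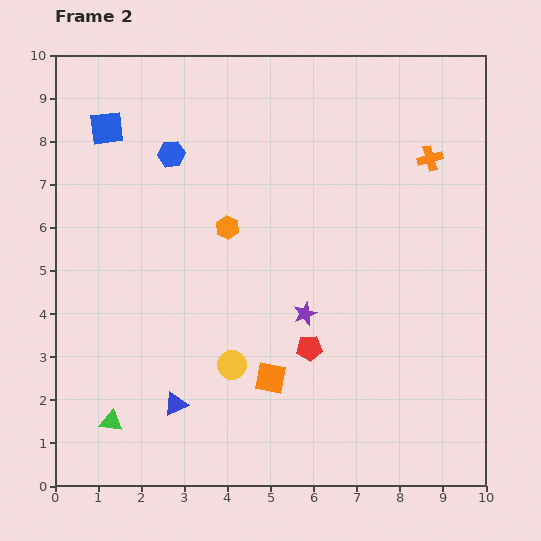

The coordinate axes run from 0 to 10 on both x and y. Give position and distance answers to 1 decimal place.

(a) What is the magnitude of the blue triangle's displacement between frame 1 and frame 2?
1.6

The blue triangle moved from (1.4, 2.6) to (2.8, 1.9), a distance of √(1.4² + 0.7²) ≈ 1.6.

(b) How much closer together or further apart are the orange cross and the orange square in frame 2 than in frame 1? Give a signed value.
-1.5

Distance in frame 1: 7.8. Distance in frame 2: 6.3.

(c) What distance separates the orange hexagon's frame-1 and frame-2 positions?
3.6

The orange hexagon moved from (0.7, 4.6) to (4.0, 6.0), a distance of √(3.3² + 1.4²) ≈ 3.6.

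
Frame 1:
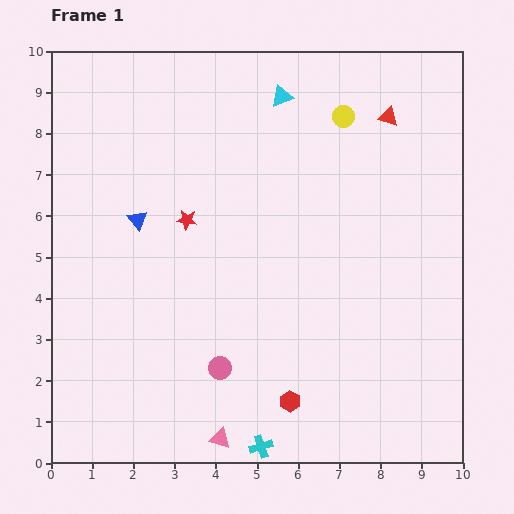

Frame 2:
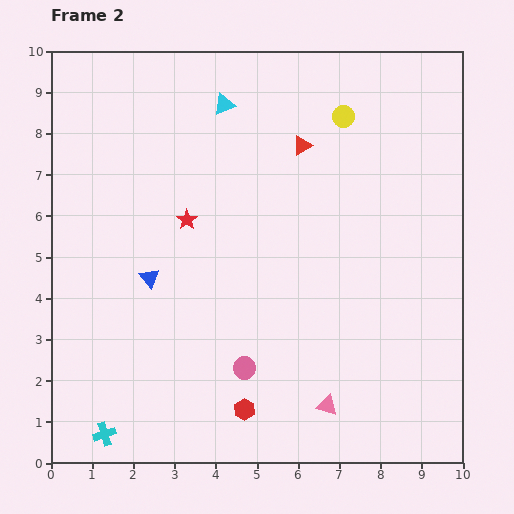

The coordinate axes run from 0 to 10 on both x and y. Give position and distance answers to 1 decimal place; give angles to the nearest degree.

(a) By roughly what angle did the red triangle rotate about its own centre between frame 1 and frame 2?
47° counter-clockwise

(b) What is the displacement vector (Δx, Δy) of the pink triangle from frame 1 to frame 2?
(2.6, 0.8)

The pink triangle was at (4.1, 0.6) in frame 1 and (6.7, 1.4) in frame 2.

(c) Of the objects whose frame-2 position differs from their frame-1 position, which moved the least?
the pink circle

(moved 0.6)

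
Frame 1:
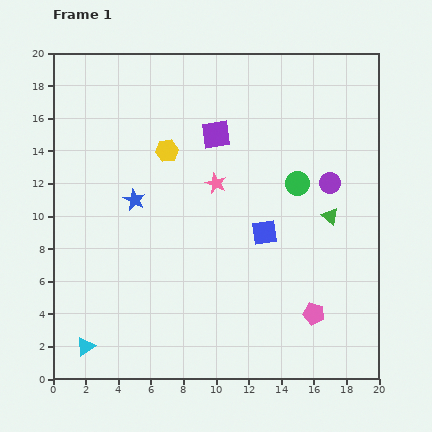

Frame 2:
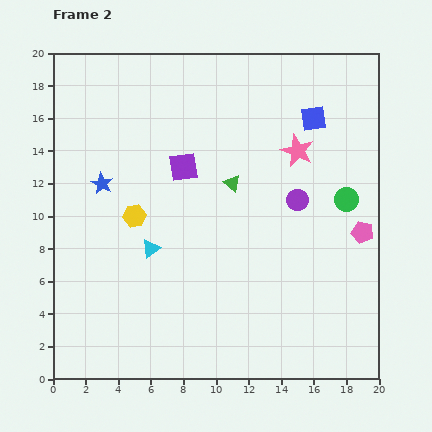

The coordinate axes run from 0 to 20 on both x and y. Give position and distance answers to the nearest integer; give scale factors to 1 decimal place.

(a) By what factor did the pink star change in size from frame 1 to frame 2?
1.6×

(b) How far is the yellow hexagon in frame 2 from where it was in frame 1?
4

The yellow hexagon moved from (7, 14) to (5, 10), a distance of √(2² + 4²) ≈ 4.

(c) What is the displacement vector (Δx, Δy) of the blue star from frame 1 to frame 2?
(-2, 1)

The blue star was at (5, 11) in frame 1 and (3, 12) in frame 2.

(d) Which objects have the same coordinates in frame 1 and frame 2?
none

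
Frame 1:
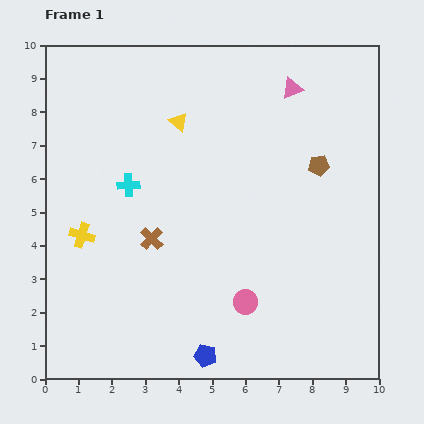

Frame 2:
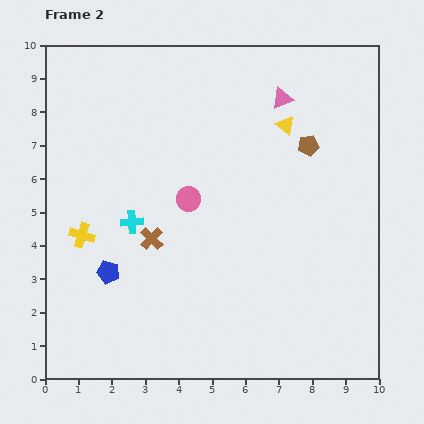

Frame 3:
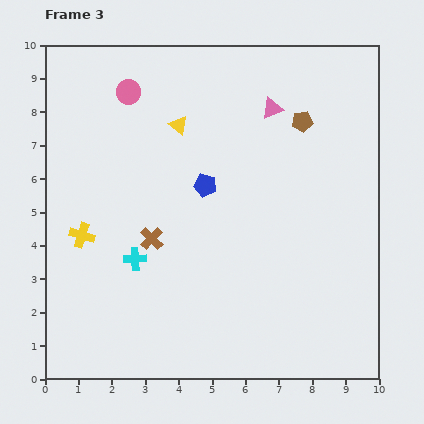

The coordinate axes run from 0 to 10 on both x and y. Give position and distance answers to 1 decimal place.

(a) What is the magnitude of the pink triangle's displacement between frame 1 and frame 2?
0.4

The pink triangle moved from (7.4, 8.7) to (7.1, 8.4), a distance of √(0.3² + 0.3²) ≈ 0.4.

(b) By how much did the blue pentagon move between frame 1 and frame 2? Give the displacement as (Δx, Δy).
(-2.9, 2.5)

The blue pentagon was at (4.8, 0.7) in frame 1 and (1.9, 3.2) in frame 2.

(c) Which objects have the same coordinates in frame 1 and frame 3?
the yellow cross, the brown cross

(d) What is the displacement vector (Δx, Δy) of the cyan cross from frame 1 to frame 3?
(0.2, -2.2)

The cyan cross was at (2.5, 5.8) in frame 1 and (2.7, 3.6) in frame 3.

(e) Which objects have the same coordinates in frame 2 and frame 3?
the yellow cross, the brown cross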